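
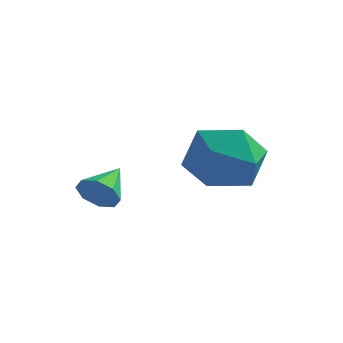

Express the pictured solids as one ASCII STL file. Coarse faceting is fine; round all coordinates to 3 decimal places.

solid 
facet normal 0.004 -0.897 -0.441
outer loop
vertex -2.172 0.913 1.963
vertex -2.698 1.056 1.667
vertex -2.094 1.12 1.543
endloop
endfacet
facet normal 0.887 0.326 0.326
outer loop
vertex -2.172 0.913 1.963
vertex -2.094 1.12 1.543
vertex -2.702 2.124 2.193
endloop
endfacet
facet normal 0.005 -0.898 -0.441
outer loop
vertex -2.094 1.12 1.543
vertex -2.698 1.056 1.667
vertex -2.369 1.289 1.196
endloop
endfacet
facet normal 0.732 0.623 -0.277
outer loop
vertex -2.094 1.12 1.543
vertex -2.369 1.289 1.196
vertex -2.702 2.124 2.193
endloop
endfacet
facet normal 0.004 -0.897 -0.441
outer loop
vertex -2.369 1.289 1.196
vertex -2.698 1.056 1.667
vertex -2.837 1.322 1.125
endloop
endfacet
facet normal 0.147 0.782 -0.606
outer loop
vertex -2.369 1.289 1.196
vertex -2.837 1.322 1.125
vertex -2.702 2.124 2.193
endloop
endfacet
facet normal 0.004 -0.897 -0.441
outer loop
vertex -2.837 1.322 1.125
vertex -2.698 1.056 1.667
vertex -3.224 1.199 1.372
endloop
endfacet
facet normal -0.525 0.711 -0.468
outer loop
vertex -2.837 1.322 1.125
vertex -3.224 1.199 1.372
vertex -2.702 2.124 2.193
endloop
endfacet
facet normal 0.003 -0.898 -0.440
outer loop
vertex -3.224 1.199 1.372
vertex -2.698 1.056 1.667
vertex -3.302 0.993 1.792
endloop
endfacet
facet normal -0.890 0.452 0.056
outer loop
vertex -3.224 1.199 1.372
vertex -3.302 0.993 1.792
vertex -2.702 2.124 2.193
endloop
endfacet
facet normal 0.002 -0.897 -0.441
outer loop
vertex -3.302 0.993 1.792
vertex -2.698 1.056 1.667
vertex -3.026 0.823 2.139
endloop
endfacet
facet normal -0.735 0.156 0.660
outer loop
vertex -3.302 0.993 1.792
vertex -3.026 0.823 2.139
vertex -2.702 2.124 2.193
endloop
endfacet
facet normal 0.004 -0.898 -0.441
outer loop
vertex -3.026 0.823 2.139
vertex -2.698 1.056 1.667
vertex -2.558 0.79 2.21
endloop
endfacet
facet normal -0.150 -0.004 0.989
outer loop
vertex -3.026 0.823 2.139
vertex -2.558 0.79 2.21
vertex -2.702 2.124 2.193
endloop
endfacet
facet normal 0.004 -0.898 -0.441
outer loop
vertex -2.558 0.79 2.21
vertex -2.698 1.056 1.667
vertex -2.172 0.913 1.963
endloop
endfacet
facet normal 0.522 0.067 0.850
outer loop
vertex -2.558 0.79 2.21
vertex -2.172 0.913 1.963
vertex -2.702 2.124 2.193
endloop
endfacet
facet normal 0.501 0.716 -0.486
outer loop
vertex 0.448 3.154 1.831
vertex -0.357 3.936 2.153
vertex 0.575 3.744 2.83
endloop
endfacet
facet normal 0.946 0.212 -0.245
outer loop
vertex 0.448 3.154 1.831
vertex 0.575 3.744 2.83
vertex 0.82 2.604 2.79
endloop
endfacet
facet normal 0.744 -0.412 -0.525
outer loop
vertex 0.448 3.154 1.831
vertex 0.82 2.604 2.79
vertex 0.041 2.091 2.089
endloop
endfacet
facet normal 0.175 -0.295 -0.939
outer loop
vertex 0.448 3.154 1.831
vertex 0.041 2.091 2.089
vertex -0.686 2.915 1.695
endloop
endfacet
facet normal 0.025 0.402 -0.915
outer loop
vertex 0.448 3.154 1.831
vertex -0.686 2.915 1.695
vertex -0.357 3.936 2.153
endloop
endfacet
facet normal 0.870 0.171 0.463
outer loop
vertex 0.82 2.604 2.79
vertex 0.575 3.744 2.83
vertex 0.246 3.045 3.705
endloop
endfacet
facet normal 0.150 0.986 0.073
outer loop
vertex 0.575 3.744 2.83
vertex -0.357 3.936 2.153
vertex -0.481 3.869 3.311
endloop
endfacet
facet normal -0.621 0.479 -0.620
outer loop
vertex -0.357 3.936 2.153
vertex -0.686 2.915 1.695
vertex -1.26 3.356 2.61
endloop
endfacet
facet normal -0.378 -0.649 -0.660
outer loop
vertex -0.686 2.915 1.695
vertex 0.041 2.091 2.089
vertex -1.015 2.216 2.57
endloop
endfacet
facet normal 0.544 -0.839 0.010
outer loop
vertex 0.041 2.091 2.089
vertex 0.82 2.604 2.79
vertex -0.083 2.024 3.247
endloop
endfacet
facet normal -0.175 0.295 0.939
outer loop
vertex -0.888 2.806 3.569
vertex 0.246 3.045 3.705
vertex -0.481 3.869 3.311
endloop
endfacet
facet normal -0.744 0.412 0.525
outer loop
vertex -0.888 2.806 3.569
vertex -0.481 3.869 3.311
vertex -1.26 3.356 2.61
endloop
endfacet
facet normal -0.946 -0.212 0.245
outer loop
vertex -0.888 2.806 3.569
vertex -1.26 3.356 2.61
vertex -1.015 2.216 2.57
endloop
endfacet
facet normal -0.501 -0.716 0.486
outer loop
vertex -0.888 2.806 3.569
vertex -1.015 2.216 2.57
vertex -0.083 2.024 3.247
endloop
endfacet
facet normal -0.025 -0.402 0.915
outer loop
vertex -0.888 2.806 3.569
vertex -0.083 2.024 3.247
vertex 0.246 3.045 3.705
endloop
endfacet
facet normal 0.378 0.649 0.660
outer loop
vertex -0.481 3.869 3.311
vertex 0.246 3.045 3.705
vertex 0.575 3.744 2.83
endloop
endfacet
facet normal -0.544 0.839 -0.010
outer loop
vertex -1.26 3.356 2.61
vertex -0.481 3.869 3.311
vertex -0.357 3.936 2.153
endloop
endfacet
facet normal -0.870 -0.171 -0.463
outer loop
vertex -1.015 2.216 2.57
vertex -1.26 3.356 2.61
vertex -0.686 2.915 1.695
endloop
endfacet
facet normal -0.150 -0.986 -0.073
outer loop
vertex -0.083 2.024 3.247
vertex -1.015 2.216 2.57
vertex 0.041 2.091 2.089
endloop
endfacet
facet normal 0.621 -0.479 0.620
outer loop
vertex 0.246 3.045 3.705
vertex -0.083 2.024 3.247
vertex 0.82 2.604 2.79
endloop
endfacet

endsolid


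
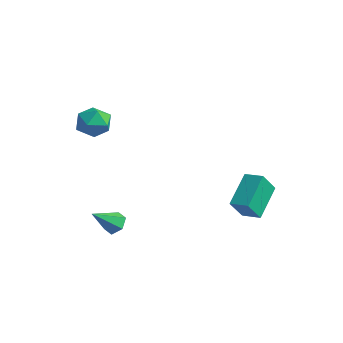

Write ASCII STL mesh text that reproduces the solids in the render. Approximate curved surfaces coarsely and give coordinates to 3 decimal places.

solid 
facet normal 0.102 0.754 -0.649
outer loop
vertex -0.562 -2.739 -3.861
vertex -1.264 -2.633 -3.848
vertex -0.845 -2.293 -3.387
endloop
endfacet
facet normal 0.822 -0.079 0.565
outer loop
vertex -0.562 -2.739 -3.861
vertex -0.845 -2.293 -3.387
vertex -1.436 -3.907 -2.752
endloop
endfacet
facet normal 0.102 0.754 -0.649
outer loop
vertex -0.845 -2.293 -3.387
vertex -1.264 -2.633 -3.848
vertex -1.547 -2.186 -3.373
endloop
endfacet
facet normal 0.071 0.343 0.937
outer loop
vertex -0.845 -2.293 -3.387
vertex -1.547 -2.186 -3.373
vertex -1.436 -3.907 -2.752
endloop
endfacet
facet normal 0.103 0.754 -0.648
outer loop
vertex -1.547 -2.186 -3.373
vertex -1.264 -2.633 -3.848
vertex -1.966 -2.526 -3.835
endloop
endfacet
facet normal -0.788 0.164 0.594
outer loop
vertex -1.547 -2.186 -3.373
vertex -1.966 -2.526 -3.835
vertex -1.436 -3.907 -2.752
endloop
endfacet
facet normal 0.103 0.753 -0.649
outer loop
vertex -1.966 -2.526 -3.835
vertex -1.264 -2.633 -3.848
vertex -1.684 -2.973 -4.309
endloop
endfacet
facet normal -0.892 -0.436 -0.119
outer loop
vertex -1.966 -2.526 -3.835
vertex -1.684 -2.973 -4.309
vertex -1.436 -3.907 -2.752
endloop
endfacet
facet normal 0.101 0.755 -0.648
outer loop
vertex -1.684 -2.973 -4.309
vertex -1.264 -2.633 -3.848
vertex -0.982 -3.079 -4.323
endloop
endfacet
facet normal -0.140 -0.859 -0.493
outer loop
vertex -1.684 -2.973 -4.309
vertex -0.982 -3.079 -4.323
vertex -1.436 -3.907 -2.752
endloop
endfacet
facet normal 0.102 0.755 -0.648
outer loop
vertex -0.982 -3.079 -4.323
vertex -1.264 -2.633 -3.848
vertex -0.562 -2.739 -3.861
endloop
endfacet
facet normal 0.717 -0.680 -0.151
outer loop
vertex -0.982 -3.079 -4.323
vertex -0.562 -2.739 -3.861
vertex -1.436 -3.907 -2.752
endloop
endfacet
facet normal -0.336 0.884 0.326
outer loop
vertex -2.978 -2.132 2.504
vertex -3.041 -2.494 3.421
vertex -2.205 -2.064 3.116
endloop
endfacet
facet normal 0.099 0.968 -0.232
outer loop
vertex -2.978 -2.132 2.504
vertex -2.205 -2.064 3.116
vertex -2.064 -2.306 2.168
endloop
endfacet
facet normal -0.173 0.600 -0.781
outer loop
vertex -2.978 -2.132 2.504
vertex -2.064 -2.306 2.168
vertex -2.813 -2.887 1.887
endloop
endfacet
facet normal -0.775 0.289 -0.562
outer loop
vertex -2.978 -2.132 2.504
vertex -2.813 -2.887 1.887
vertex -3.417 -3.003 2.661
endloop
endfacet
facet normal -0.877 0.464 0.123
outer loop
vertex -2.978 -2.132 2.504
vertex -3.417 -3.003 2.661
vertex -3.041 -2.494 3.421
endloop
endfacet
facet normal 0.731 0.680 -0.065
outer loop
vertex -2.064 -2.306 2.168
vertex -2.205 -2.064 3.116
vertex -1.563 -2.777 2.879
endloop
endfacet
facet normal 0.026 0.544 0.838
outer loop
vertex -2.205 -2.064 3.116
vertex -3.041 -2.494 3.421
vertex -2.167 -2.893 3.653
endloop
endfacet
facet normal -0.850 -0.134 0.510
outer loop
vertex -3.041 -2.494 3.421
vertex -3.417 -3.003 2.661
vertex -2.916 -3.474 3.372
endloop
endfacet
facet normal -0.685 -0.418 -0.597
outer loop
vertex -3.417 -3.003 2.661
vertex -2.813 -2.887 1.887
vertex -2.775 -3.716 2.424
endloop
endfacet
facet normal 0.292 0.085 -0.953
outer loop
vertex -2.813 -2.887 1.887
vertex -2.064 -2.306 2.168
vertex -1.939 -3.286 2.119
endloop
endfacet
facet normal 0.775 -0.289 0.562
outer loop
vertex -2.002 -3.648 3.036
vertex -1.563 -2.777 2.879
vertex -2.167 -2.893 3.653
endloop
endfacet
facet normal 0.173 -0.600 0.781
outer loop
vertex -2.002 -3.648 3.036
vertex -2.167 -2.893 3.653
vertex -2.916 -3.474 3.372
endloop
endfacet
facet normal -0.099 -0.968 0.232
outer loop
vertex -2.002 -3.648 3.036
vertex -2.916 -3.474 3.372
vertex -2.775 -3.716 2.424
endloop
endfacet
facet normal 0.336 -0.884 -0.326
outer loop
vertex -2.002 -3.648 3.036
vertex -2.775 -3.716 2.424
vertex -1.939 -3.286 2.119
endloop
endfacet
facet normal 0.877 -0.464 -0.123
outer loop
vertex -2.002 -3.648 3.036
vertex -1.939 -3.286 2.119
vertex -1.563 -2.777 2.879
endloop
endfacet
facet normal 0.685 0.418 0.597
outer loop
vertex -2.167 -2.893 3.653
vertex -1.563 -2.777 2.879
vertex -2.205 -2.064 3.116
endloop
endfacet
facet normal -0.292 -0.085 0.953
outer loop
vertex -2.916 -3.474 3.372
vertex -2.167 -2.893 3.653
vertex -3.041 -2.494 3.421
endloop
endfacet
facet normal -0.731 -0.680 0.065
outer loop
vertex -2.775 -3.716 2.424
vertex -2.916 -3.474 3.372
vertex -3.417 -3.003 2.661
endloop
endfacet
facet normal -0.026 -0.544 -0.838
outer loop
vertex -1.939 -3.286 2.119
vertex -2.775 -3.716 2.424
vertex -2.813 -2.887 1.887
endloop
endfacet
facet normal 0.850 0.134 -0.510
outer loop
vertex -1.563 -2.777 2.879
vertex -1.939 -3.286 2.119
vertex -2.064 -2.306 2.168
endloop
endfacet
facet normal -0.944 -0.283 -0.171
outer loop
vertex 1.784 3.025 -1.125
vertex 1.738 3.895 -2.309
vertex 2.471 1.448 -2.311
endloop
endfacet
facet normal 0.031 -0.592 0.805
outer loop
vertex 3.462 1.745 -2.131
vertex 1.784 3.025 -1.125
vertex 2.471 1.448 -2.311
endloop
endfacet
facet normal -0.944 -0.283 -0.171
outer loop
vertex 2.471 1.448 -2.311
vertex 1.738 3.895 -2.309
vertex 2.425 2.318 -3.495
endloop
endfacet
facet normal 0.329 -0.755 -0.567
outer loop
vertex 2.425 2.318 -3.495
vertex 3.462 1.745 -2.131
vertex 2.471 1.448 -2.311
endloop
endfacet
facet normal -0.329 0.755 0.567
outer loop
vertex 1.784 3.025 -1.125
vertex 2.729 4.192 -2.129
vertex 1.738 3.895 -2.309
endloop
endfacet
facet normal 0.031 -0.592 0.805
outer loop
vertex 2.775 3.322 -0.945
vertex 1.784 3.025 -1.125
vertex 3.462 1.745 -2.131
endloop
endfacet
facet normal -0.329 0.755 0.567
outer loop
vertex 2.775 3.322 -0.945
vertex 2.729 4.192 -2.129
vertex 1.784 3.025 -1.125
endloop
endfacet
facet normal -0.031 0.592 -0.805
outer loop
vertex 1.738 3.895 -2.309
vertex 2.729 4.192 -2.129
vertex 2.425 2.318 -3.495
endloop
endfacet
facet normal 0.329 -0.755 -0.567
outer loop
vertex 3.416 2.615 -3.315
vertex 3.462 1.745 -2.131
vertex 2.425 2.318 -3.495
endloop
endfacet
facet normal -0.031 0.592 -0.805
outer loop
vertex 2.425 2.318 -3.495
vertex 2.729 4.192 -2.129
vertex 3.416 2.615 -3.315
endloop
endfacet
facet normal 0.944 0.283 0.171
outer loop
vertex 3.416 2.615 -3.315
vertex 2.775 3.322 -0.945
vertex 3.462 1.745 -2.131
endloop
endfacet
facet normal 0.944 0.283 0.171
outer loop
vertex 2.729 4.192 -2.129
vertex 2.775 3.322 -0.945
vertex 3.416 2.615 -3.315
endloop
endfacet

endsolid


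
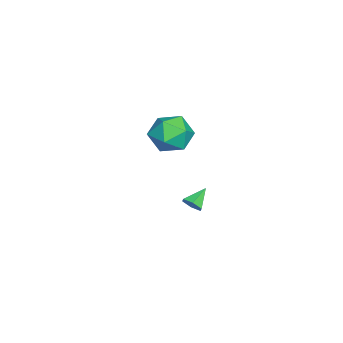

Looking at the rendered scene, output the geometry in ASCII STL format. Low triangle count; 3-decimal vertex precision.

solid 
facet normal 0.139 0.333 0.933
outer loop
vertex -0.501 0.857 2.632
vertex -1.454 0.554 2.882
vertex -0.662 -0.094 2.995
endloop
endfacet
facet normal 0.755 0.119 0.645
outer loop
vertex -0.501 0.857 2.632
vertex -0.662 -0.094 2.995
vertex -0.013 0.055 2.209
endloop
endfacet
facet normal 0.865 0.499 0.051
outer loop
vertex -0.501 0.857 2.632
vertex -0.013 0.055 2.209
vertex -0.405 0.795 1.608
endloop
endfacet
facet normal 0.316 0.948 -0.028
outer loop
vertex -0.501 0.857 2.632
vertex -0.405 0.795 1.608
vertex -1.296 1.104 2.024
endloop
endfacet
facet normal -0.133 0.845 0.517
outer loop
vertex -0.501 0.857 2.632
vertex -1.296 1.104 2.024
vertex -1.454 0.554 2.882
endloop
endfacet
facet normal 0.685 -0.566 0.459
outer loop
vertex -0.013 0.055 2.209
vertex -0.662 -0.094 2.995
vertex -0.664 -0.744 2.196
endloop
endfacet
facet normal -0.312 -0.220 0.924
outer loop
vertex -0.662 -0.094 2.995
vertex -1.454 0.554 2.882
vertex -1.555 -0.435 2.612
endloop
endfacet
facet normal -0.752 0.609 0.252
outer loop
vertex -1.454 0.554 2.882
vertex -1.296 1.104 2.024
vertex -1.947 0.305 2.011
endloop
endfacet
facet normal -0.026 0.776 -0.631
outer loop
vertex -1.296 1.104 2.024
vertex -0.405 0.795 1.608
vertex -1.298 0.454 1.225
endloop
endfacet
facet normal 0.863 0.049 -0.503
outer loop
vertex -0.405 0.795 1.608
vertex -0.013 0.055 2.209
vertex -0.506 -0.194 1.338
endloop
endfacet
facet normal -0.316 -0.948 0.028
outer loop
vertex -1.459 -0.497 1.588
vertex -0.664 -0.744 2.196
vertex -1.555 -0.435 2.612
endloop
endfacet
facet normal -0.865 -0.499 -0.051
outer loop
vertex -1.459 -0.497 1.588
vertex -1.555 -0.435 2.612
vertex -1.947 0.305 2.011
endloop
endfacet
facet normal -0.755 -0.119 -0.645
outer loop
vertex -1.459 -0.497 1.588
vertex -1.947 0.305 2.011
vertex -1.298 0.454 1.225
endloop
endfacet
facet normal -0.139 -0.333 -0.933
outer loop
vertex -1.459 -0.497 1.588
vertex -1.298 0.454 1.225
vertex -0.506 -0.194 1.338
endloop
endfacet
facet normal 0.133 -0.845 -0.517
outer loop
vertex -1.459 -0.497 1.588
vertex -0.506 -0.194 1.338
vertex -0.664 -0.744 2.196
endloop
endfacet
facet normal 0.026 -0.776 0.631
outer loop
vertex -1.555 -0.435 2.612
vertex -0.664 -0.744 2.196
vertex -0.662 -0.094 2.995
endloop
endfacet
facet normal -0.863 -0.049 0.503
outer loop
vertex -1.947 0.305 2.011
vertex -1.555 -0.435 2.612
vertex -1.454 0.554 2.882
endloop
endfacet
facet normal -0.685 0.566 -0.459
outer loop
vertex -1.298 0.454 1.225
vertex -1.947 0.305 2.011
vertex -1.296 1.104 2.024
endloop
endfacet
facet normal 0.312 0.220 -0.924
outer loop
vertex -0.506 -0.194 1.338
vertex -1.298 0.454 1.225
vertex -0.405 0.795 1.608
endloop
endfacet
facet normal 0.752 -0.609 -0.252
outer loop
vertex -0.664 -0.744 2.196
vertex -0.506 -0.194 1.338
vertex -0.013 0.055 2.209
endloop
endfacet
facet normal 0.710 -0.452 -0.540
outer loop
vertex -2.508 0.877 -3.092
vertex -2.857 0.795 -3.482
vertex -2.568 1.239 -3.474
endloop
endfacet
facet normal 0.364 0.704 0.610
outer loop
vertex -2.508 0.877 -3.092
vertex -2.568 1.239 -3.474
vertex -3.623 1.285 -2.898
endloop
endfacet
facet normal 0.709 -0.452 -0.541
outer loop
vertex -2.568 1.239 -3.474
vertex -2.857 0.795 -3.482
vertex -2.917 1.158 -3.864
endloop
endfacet
facet normal -0.046 0.985 -0.163
outer loop
vertex -2.568 1.239 -3.474
vertex -2.917 1.158 -3.864
vertex -3.623 1.285 -2.898
endloop
endfacet
facet normal 0.708 -0.453 -0.542
outer loop
vertex -2.917 1.158 -3.864
vertex -2.857 0.795 -3.482
vertex -3.207 0.714 -3.872
endloop
endfacet
facet normal -0.687 0.459 -0.563
outer loop
vertex -2.917 1.158 -3.864
vertex -3.207 0.714 -3.872
vertex -3.623 1.285 -2.898
endloop
endfacet
facet normal 0.708 -0.454 -0.541
outer loop
vertex -3.207 0.714 -3.872
vertex -2.857 0.795 -3.482
vertex -3.147 0.352 -3.49
endloop
endfacet
facet normal -0.918 -0.350 -0.187
outer loop
vertex -3.207 0.714 -3.872
vertex -3.147 0.352 -3.49
vertex -3.623 1.285 -2.898
endloop
endfacet
facet normal 0.708 -0.454 -0.541
outer loop
vertex -3.147 0.352 -3.49
vertex -2.857 0.795 -3.482
vertex -2.797 0.433 -3.1
endloop
endfacet
facet normal -0.508 -0.631 0.587
outer loop
vertex -3.147 0.352 -3.49
vertex -2.797 0.433 -3.1
vertex -3.623 1.285 -2.898
endloop
endfacet
facet normal 0.710 -0.452 -0.540
outer loop
vertex -2.797 0.433 -3.1
vertex -2.857 0.795 -3.482
vertex -2.508 0.877 -3.092
endloop
endfacet
facet normal 0.133 -0.104 0.986
outer loop
vertex -2.797 0.433 -3.1
vertex -2.508 0.877 -3.092
vertex -3.623 1.285 -2.898
endloop
endfacet

endsolid


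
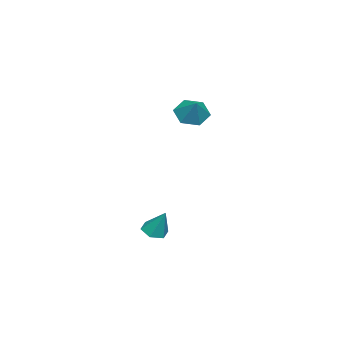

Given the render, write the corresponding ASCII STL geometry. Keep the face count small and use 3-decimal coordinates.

solid 
facet normal -0.211 -0.453 -0.866
outer loop
vertex 1.083 -1.458 -2.763
vertex 0.496 -1.498 -2.599
vertex 0.695 -1.008 -2.904
endloop
endfacet
facet normal 0.769 0.632 -0.100
outer loop
vertex 1.083 -1.458 -2.763
vertex 0.695 -1.008 -2.904
vertex 0.784 -0.882 -1.421
endloop
endfacet
facet normal -0.211 -0.453 -0.866
outer loop
vertex 0.695 -1.008 -2.904
vertex 0.496 -1.498 -2.599
vertex 0.109 -1.048 -2.74
endloop
endfacet
facet normal -0.090 0.993 -0.079
outer loop
vertex 0.695 -1.008 -2.904
vertex 0.109 -1.048 -2.74
vertex 0.784 -0.882 -1.421
endloop
endfacet
facet normal -0.211 -0.453 -0.866
outer loop
vertex 0.109 -1.048 -2.74
vertex 0.496 -1.498 -2.599
vertex -0.09 -1.538 -2.435
endloop
endfacet
facet normal -0.782 0.526 0.334
outer loop
vertex 0.109 -1.048 -2.74
vertex -0.09 -1.538 -2.435
vertex 0.784 -0.882 -1.421
endloop
endfacet
facet normal -0.211 -0.453 -0.866
outer loop
vertex -0.09 -1.538 -2.435
vertex 0.496 -1.498 -2.599
vertex 0.297 -1.988 -2.294
endloop
endfacet
facet normal -0.616 -0.302 0.727
outer loop
vertex -0.09 -1.538 -2.435
vertex 0.297 -1.988 -2.294
vertex 0.784 -0.882 -1.421
endloop
endfacet
facet normal -0.211 -0.453 -0.866
outer loop
vertex 0.297 -1.988 -2.294
vertex 0.496 -1.498 -2.599
vertex 0.884 -1.948 -2.458
endloop
endfacet
facet normal 0.243 -0.665 0.707
outer loop
vertex 0.297 -1.988 -2.294
vertex 0.884 -1.948 -2.458
vertex 0.784 -0.882 -1.421
endloop
endfacet
facet normal -0.211 -0.453 -0.866
outer loop
vertex 0.884 -1.948 -2.458
vertex 0.496 -1.498 -2.599
vertex 1.083 -1.458 -2.763
endloop
endfacet
facet normal 0.935 -0.197 0.293
outer loop
vertex 0.884 -1.948 -2.458
vertex 1.083 -1.458 -2.763
vertex 0.784 -0.882 -1.421
endloop
endfacet
facet normal -0.628 -0.407 -0.664
outer loop
vertex -1.674 -1.214 2.81
vertex -2.297 -0.958 3.242
vertex -1.99 -0.493 2.667
endloop
endfacet
facet normal 0.897 0.336 -0.286
outer loop
vertex -1.674 -1.214 2.81
vertex -1.99 -0.493 2.667
vertex -1.563 -0.482 4.018
endloop
endfacet
facet normal -0.628 -0.407 -0.664
outer loop
vertex -1.99 -0.493 2.667
vertex -2.297 -0.958 3.242
vertex -2.613 -0.237 3.099
endloop
endfacet
facet normal 0.314 0.944 -0.107
outer loop
vertex -1.99 -0.493 2.667
vertex -2.613 -0.237 3.099
vertex -1.563 -0.482 4.018
endloop
endfacet
facet normal -0.627 -0.407 -0.665
outer loop
vertex -2.613 -0.237 3.099
vertex -2.297 -0.958 3.242
vertex -2.92 -0.702 3.673
endloop
endfacet
facet normal -0.264 0.814 0.518
outer loop
vertex -2.613 -0.237 3.099
vertex -2.92 -0.702 3.673
vertex -1.563 -0.482 4.018
endloop
endfacet
facet normal -0.627 -0.407 -0.665
outer loop
vertex -2.92 -0.702 3.673
vertex -2.297 -0.958 3.242
vertex -2.604 -1.423 3.816
endloop
endfacet
facet normal -0.258 0.078 0.963
outer loop
vertex -2.92 -0.702 3.673
vertex -2.604 -1.423 3.816
vertex -1.563 -0.482 4.018
endloop
endfacet
facet normal -0.628 -0.406 -0.664
outer loop
vertex -2.604 -1.423 3.816
vertex -2.297 -0.958 3.242
vertex -1.981 -1.679 3.384
endloop
endfacet
facet normal 0.326 -0.529 0.784
outer loop
vertex -2.604 -1.423 3.816
vertex -1.981 -1.679 3.384
vertex -1.563 -0.482 4.018
endloop
endfacet
facet normal -0.628 -0.406 -0.664
outer loop
vertex -1.981 -1.679 3.384
vertex -2.297 -0.958 3.242
vertex -1.674 -1.214 2.81
endloop
endfacet
facet normal 0.903 -0.400 0.159
outer loop
vertex -1.981 -1.679 3.384
vertex -1.674 -1.214 2.81
vertex -1.563 -0.482 4.018
endloop
endfacet

endsolid


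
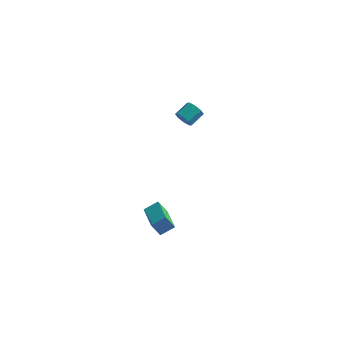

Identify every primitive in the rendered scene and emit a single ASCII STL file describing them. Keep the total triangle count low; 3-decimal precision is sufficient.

solid 
facet normal -0.494 -0.122 0.861
outer loop
vertex 1.328 -4.542 -0.123
vertex 0.403 -2.958 -0.43
vertex 0.658 -5.021 -0.575
endloop
endfacet
facet normal 0.498 -0.852 0.164
outer loop
vertex 1.137 -4.902 -1.41
vertex 1.328 -4.542 -0.123
vertex 0.658 -5.021 -0.575
endloop
endfacet
facet normal -0.494 -0.122 0.861
outer loop
vertex 0.658 -5.021 -0.575
vertex 0.403 -2.958 -0.43
vertex -0.267 -3.437 -0.882
endloop
endfacet
facet normal -0.713 -0.510 -0.482
outer loop
vertex -0.267 -3.437 -0.882
vertex 1.137 -4.902 -1.41
vertex 0.658 -5.021 -0.575
endloop
endfacet
facet normal 0.713 0.510 0.482
outer loop
vertex 1.328 -4.542 -0.123
vertex 0.882 -2.839 -1.265
vertex 0.403 -2.958 -0.43
endloop
endfacet
facet normal 0.498 -0.852 0.164
outer loop
vertex 1.807 -4.423 -0.958
vertex 1.328 -4.542 -0.123
vertex 1.137 -4.902 -1.41
endloop
endfacet
facet normal 0.713 0.510 0.482
outer loop
vertex 1.807 -4.423 -0.958
vertex 0.882 -2.839 -1.265
vertex 1.328 -4.542 -0.123
endloop
endfacet
facet normal -0.498 0.852 -0.164
outer loop
vertex 0.403 -2.958 -0.43
vertex 0.882 -2.839 -1.265
vertex -0.267 -3.437 -0.882
endloop
endfacet
facet normal -0.713 -0.510 -0.482
outer loop
vertex 0.212 -3.318 -1.717
vertex 1.137 -4.902 -1.41
vertex -0.267 -3.437 -0.882
endloop
endfacet
facet normal -0.498 0.852 -0.164
outer loop
vertex -0.267 -3.437 -0.882
vertex 0.882 -2.839 -1.265
vertex 0.212 -3.318 -1.717
endloop
endfacet
facet normal 0.494 0.122 -0.861
outer loop
vertex 0.212 -3.318 -1.717
vertex 1.807 -4.423 -0.958
vertex 1.137 -4.902 -1.41
endloop
endfacet
facet normal 0.494 0.122 -0.861
outer loop
vertex 0.882 -2.839 -1.265
vertex 1.807 -4.423 -0.958
vertex 0.212 -3.318 -1.717
endloop
endfacet
facet normal -0.442 -0.788 -0.428
outer loop
vertex 0.363 3.158 1.137
vertex 0.018 3.075 1.646
vertex -0.047 3.397 1.12
endloop
endfacet
facet normal 0.243 0.353 -0.904
outer loop
vertex 0.363 3.158 1.137
vertex -0.047 3.397 1.12
vertex 0.826 3.987 1.585
endloop
endfacet
facet normal 0.243 0.353 -0.904
outer loop
vertex 0.826 3.987 1.585
vertex -0.047 3.397 1.12
vertex 0.416 4.226 1.568
endloop
endfacet
facet normal 0.442 0.789 0.426
outer loop
vertex 0.826 3.987 1.585
vertex 0.416 4.226 1.568
vertex 0.482 3.905 2.094
endloop
endfacet
facet normal -0.441 -0.789 -0.428
outer loop
vertex -0.047 3.397 1.12
vertex 0.018 3.075 1.646
vertex -0.419 3.447 1.411
endloop
endfacet
facet normal -0.439 0.604 -0.665
outer loop
vertex -0.047 3.397 1.12
vertex -0.419 3.447 1.411
vertex 0.416 4.226 1.568
endloop
endfacet
facet normal -0.439 0.604 -0.665
outer loop
vertex 0.416 4.226 1.568
vertex -0.419 3.447 1.411
vertex 0.044 4.276 1.859
endloop
endfacet
facet normal 0.440 0.790 0.427
outer loop
vertex 0.416 4.226 1.568
vertex 0.044 4.276 1.859
vertex 0.482 3.905 2.094
endloop
endfacet
facet normal -0.441 -0.789 -0.428
outer loop
vertex -0.419 3.447 1.411
vertex 0.018 3.075 1.646
vertex -0.534 3.279 1.839
endloop
endfacet
facet normal -0.864 0.502 -0.035
outer loop
vertex -0.419 3.447 1.411
vertex -0.534 3.279 1.839
vertex 0.044 4.276 1.859
endloop
endfacet
facet normal -0.864 0.502 -0.036
outer loop
vertex 0.044 4.276 1.859
vertex -0.534 3.279 1.839
vertex -0.071 4.109 2.288
endloop
endfacet
facet normal 0.441 0.790 0.426
outer loop
vertex 0.044 4.276 1.859
vertex -0.071 4.109 2.288
vertex 0.482 3.905 2.094
endloop
endfacet
facet normal -0.441 -0.790 -0.425
outer loop
vertex -0.534 3.279 1.839
vertex 0.018 3.075 1.646
vertex -0.326 2.993 2.155
endloop
endfacet
facet normal -0.784 0.106 0.612
outer loop
vertex -0.534 3.279 1.839
vertex -0.326 2.993 2.155
vertex -0.071 4.109 2.288
endloop
endfacet
facet normal -0.783 0.106 0.613
outer loop
vertex -0.071 4.109 2.288
vertex -0.326 2.993 2.155
vertex 0.137 3.822 2.603
endloop
endfacet
facet normal 0.441 0.789 0.428
outer loop
vertex -0.071 4.109 2.288
vertex 0.137 3.822 2.603
vertex 0.482 3.905 2.094
endloop
endfacet
facet normal -0.442 -0.789 -0.426
outer loop
vertex -0.326 2.993 2.155
vertex 0.018 3.075 1.646
vertex 0.084 2.754 2.172
endloop
endfacet
facet normal -0.243 -0.353 0.904
outer loop
vertex -0.326 2.993 2.155
vertex 0.084 2.754 2.172
vertex 0.137 3.822 2.603
endloop
endfacet
facet normal -0.243 -0.353 0.904
outer loop
vertex 0.137 3.822 2.603
vertex 0.084 2.754 2.172
vertex 0.547 3.583 2.62
endloop
endfacet
facet normal 0.442 0.788 0.428
outer loop
vertex 0.137 3.822 2.603
vertex 0.547 3.583 2.62
vertex 0.482 3.905 2.094
endloop
endfacet
facet normal -0.440 -0.790 -0.427
outer loop
vertex 0.084 2.754 2.172
vertex 0.018 3.075 1.646
vertex 0.456 2.704 1.881
endloop
endfacet
facet normal 0.439 -0.604 0.665
outer loop
vertex 0.084 2.754 2.172
vertex 0.456 2.704 1.881
vertex 0.547 3.583 2.62
endloop
endfacet
facet normal 0.439 -0.604 0.665
outer loop
vertex 0.547 3.583 2.62
vertex 0.456 2.704 1.881
vertex 0.919 3.533 2.329
endloop
endfacet
facet normal 0.441 0.789 0.428
outer loop
vertex 0.547 3.583 2.62
vertex 0.919 3.533 2.329
vertex 0.482 3.905 2.094
endloop
endfacet
facet normal -0.441 -0.790 -0.426
outer loop
vertex 0.456 2.704 1.881
vertex 0.018 3.075 1.646
vertex 0.571 2.871 1.452
endloop
endfacet
facet normal 0.864 -0.502 0.036
outer loop
vertex 0.456 2.704 1.881
vertex 0.571 2.871 1.452
vertex 0.919 3.533 2.329
endloop
endfacet
facet normal 0.864 -0.501 0.035
outer loop
vertex 0.919 3.533 2.329
vertex 0.571 2.871 1.452
vertex 1.034 3.701 1.901
endloop
endfacet
facet normal 0.441 0.789 0.428
outer loop
vertex 0.919 3.533 2.329
vertex 1.034 3.701 1.901
vertex 0.482 3.905 2.094
endloop
endfacet
facet normal -0.441 -0.789 -0.428
outer loop
vertex 0.571 2.871 1.452
vertex 0.018 3.075 1.646
vertex 0.363 3.158 1.137
endloop
endfacet
facet normal 0.783 -0.105 -0.613
outer loop
vertex 0.571 2.871 1.452
vertex 0.363 3.158 1.137
vertex 1.034 3.701 1.901
endloop
endfacet
facet normal 0.783 -0.107 -0.612
outer loop
vertex 1.034 3.701 1.901
vertex 0.363 3.158 1.137
vertex 0.826 3.987 1.585
endloop
endfacet
facet normal 0.441 0.790 0.425
outer loop
vertex 1.034 3.701 1.901
vertex 0.826 3.987 1.585
vertex 0.482 3.905 2.094
endloop
endfacet

endsolid


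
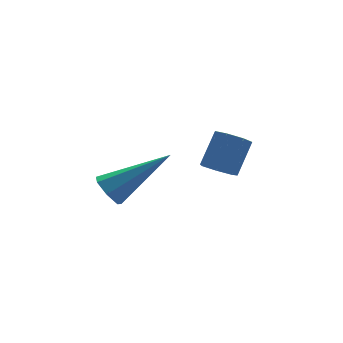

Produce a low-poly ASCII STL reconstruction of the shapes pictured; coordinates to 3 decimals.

solid 
facet normal -0.562 -0.312 -0.766
outer loop
vertex 0.436 -2.846 -2.375
vertex -0.027 -2.868 -2.026
vertex 0.164 -2.424 -2.347
endloop
endfacet
facet normal 0.626 0.446 -0.640
outer loop
vertex 0.436 -2.846 -2.375
vertex 0.164 -2.424 -2.347
vertex 1.15 -2.451 -1.402
endloop
endfacet
facet normal 0.626 0.445 -0.640
outer loop
vertex 1.15 -2.451 -1.402
vertex 0.164 -2.424 -2.347
vertex 0.878 -2.028 -1.374
endloop
endfacet
facet normal 0.562 0.311 0.767
outer loop
vertex 1.15 -2.451 -1.402
vertex 0.878 -2.028 -1.374
vertex 0.687 -2.472 -1.054
endloop
endfacet
facet normal -0.562 -0.312 -0.766
outer loop
vertex 0.164 -2.424 -2.347
vertex -0.027 -2.868 -2.026
vertex -0.252 -2.335 -2.078
endloop
endfacet
facet normal -0.031 0.934 -0.357
outer loop
vertex 0.164 -2.424 -2.347
vertex -0.252 -2.335 -2.078
vertex 0.878 -2.028 -1.374
endloop
endfacet
facet normal -0.032 0.934 -0.356
outer loop
vertex 0.878 -2.028 -1.374
vertex -0.252 -2.335 -2.078
vertex 0.462 -1.94 -1.105
endloop
endfacet
facet normal 0.562 0.311 0.767
outer loop
vertex 0.878 -2.028 -1.374
vertex 0.462 -1.94 -1.105
vertex 0.687 -2.472 -1.054
endloop
endfacet
facet normal -0.561 -0.312 -0.767
outer loop
vertex -0.252 -2.335 -2.078
vertex -0.027 -2.868 -2.026
vertex -0.499 -2.648 -1.77
endloop
endfacet
facet normal -0.666 0.719 0.197
outer loop
vertex -0.252 -2.335 -2.078
vertex -0.499 -2.648 -1.77
vertex 0.462 -1.94 -1.105
endloop
endfacet
facet normal -0.667 0.719 0.198
outer loop
vertex 0.462 -1.94 -1.105
vertex -0.499 -2.648 -1.77
vertex 0.216 -2.253 -0.797
endloop
endfacet
facet normal 0.563 0.311 0.766
outer loop
vertex 0.462 -1.94 -1.105
vertex 0.216 -2.253 -0.797
vertex 0.687 -2.472 -1.054
endloop
endfacet
facet normal -0.561 -0.312 -0.766
outer loop
vertex -0.499 -2.648 -1.77
vertex -0.027 -2.868 -2.026
vertex -0.39 -3.126 -1.655
endloop
endfacet
facet normal -0.798 -0.037 0.602
outer loop
vertex -0.499 -2.648 -1.77
vertex -0.39 -3.126 -1.655
vertex 0.216 -2.253 -0.797
endloop
endfacet
facet normal -0.799 -0.036 0.601
outer loop
vertex 0.216 -2.253 -0.797
vertex -0.39 -3.126 -1.655
vertex 0.324 -2.731 -0.682
endloop
endfacet
facet normal 0.563 0.311 0.766
outer loop
vertex 0.216 -2.253 -0.797
vertex 0.324 -2.731 -0.682
vertex 0.687 -2.472 -1.054
endloop
endfacet
facet normal -0.562 -0.310 -0.766
outer loop
vertex -0.39 -3.126 -1.655
vertex -0.027 -2.868 -2.026
vertex -0.009 -3.409 -1.82
endloop
endfacet
facet normal -0.329 -0.766 0.553
outer loop
vertex -0.39 -3.126 -1.655
vertex -0.009 -3.409 -1.82
vertex 0.324 -2.731 -0.682
endloop
endfacet
facet normal -0.329 -0.766 0.553
outer loop
vertex 0.324 -2.731 -0.682
vertex -0.009 -3.409 -1.82
vertex 0.706 -3.014 -0.847
endloop
endfacet
facet normal 0.562 0.312 0.766
outer loop
vertex 0.324 -2.731 -0.682
vertex 0.706 -3.014 -0.847
vertex 0.687 -2.472 -1.054
endloop
endfacet
facet normal -0.563 -0.310 -0.766
outer loop
vertex -0.009 -3.409 -1.82
vertex -0.027 -2.868 -2.026
vertex 0.359 -3.285 -2.141
endloop
endfacet
facet normal 0.387 -0.918 0.089
outer loop
vertex -0.009 -3.409 -1.82
vertex 0.359 -3.285 -2.141
vertex 0.706 -3.014 -0.847
endloop
endfacet
facet normal 0.387 -0.918 0.088
outer loop
vertex 0.706 -3.014 -0.847
vertex 0.359 -3.285 -2.141
vertex 1.073 -2.89 -1.168
endloop
endfacet
facet normal 0.564 0.312 0.765
outer loop
vertex 0.706 -3.014 -0.847
vertex 1.073 -2.89 -1.168
vertex 0.687 -2.472 -1.054
endloop
endfacet
facet normal -0.563 -0.310 -0.766
outer loop
vertex 0.359 -3.285 -2.141
vertex -0.027 -2.868 -2.026
vertex 0.436 -2.846 -2.375
endloop
endfacet
facet normal 0.813 -0.379 -0.443
outer loop
vertex 0.359 -3.285 -2.141
vertex 0.436 -2.846 -2.375
vertex 1.073 -2.89 -1.168
endloop
endfacet
facet normal 0.813 -0.379 -0.443
outer loop
vertex 1.073 -2.89 -1.168
vertex 0.436 -2.846 -2.375
vertex 1.15 -2.451 -1.402
endloop
endfacet
facet normal 0.562 0.310 0.767
outer loop
vertex 1.073 -2.89 -1.168
vertex 1.15 -2.451 -1.402
vertex 0.687 -2.472 -1.054
endloop
endfacet
facet normal -0.794 0.218 -0.567
outer loop
vertex -2.869 -1.977 -2.653
vertex -3.232 -2.262 -2.254
vertex -3.064 -1.676 -2.264
endloop
endfacet
facet normal 0.663 0.715 -0.221
outer loop
vertex -2.869 -1.977 -2.653
vertex -3.064 -1.676 -2.264
vertex -1.508 -2.738 -1.026
endloop
endfacet
facet normal -0.795 0.218 -0.566
outer loop
vertex -3.064 -1.676 -2.264
vertex -3.232 -2.262 -2.254
vertex -3.385 -1.817 -1.867
endloop
endfacet
facet normal 0.208 0.856 0.473
outer loop
vertex -3.064 -1.676 -2.264
vertex -3.385 -1.817 -1.867
vertex -1.508 -2.738 -1.026
endloop
endfacet
facet normal -0.795 0.219 -0.566
outer loop
vertex -3.385 -1.817 -1.867
vertex -3.232 -2.262 -2.254
vertex -3.591 -2.293 -1.762
endloop
endfacet
facet normal -0.256 0.313 0.915
outer loop
vertex -3.385 -1.817 -1.867
vertex -3.591 -2.293 -1.762
vertex -1.508 -2.738 -1.026
endloop
endfacet
facet normal -0.795 0.220 -0.566
outer loop
vertex -3.591 -2.293 -1.762
vertex -3.232 -2.262 -2.254
vertex -3.527 -2.746 -2.028
endloop
endfacet
facet normal -0.381 -0.508 0.773
outer loop
vertex -3.591 -2.293 -1.762
vertex -3.527 -2.746 -2.028
vertex -1.508 -2.738 -1.026
endloop
endfacet
facet normal -0.794 0.220 -0.566
outer loop
vertex -3.527 -2.746 -2.028
vertex -3.232 -2.262 -2.254
vertex -3.241 -2.835 -2.464
endloop
endfacet
facet normal -0.072 -0.985 0.154
outer loop
vertex -3.527 -2.746 -2.028
vertex -3.241 -2.835 -2.464
vertex -1.508 -2.738 -1.026
endloop
endfacet
facet normal -0.794 0.220 -0.566
outer loop
vertex -3.241 -2.835 -2.464
vertex -3.232 -2.262 -2.254
vertex -2.948 -2.493 -2.742
endloop
endfacet
facet normal 0.438 -0.762 -0.476
outer loop
vertex -3.241 -2.835 -2.464
vertex -2.948 -2.493 -2.742
vertex -1.508 -2.738 -1.026
endloop
endfacet
facet normal -0.795 0.219 -0.566
outer loop
vertex -2.948 -2.493 -2.742
vertex -3.232 -2.262 -2.254
vertex -2.869 -1.977 -2.653
endloop
endfacet
facet normal 0.766 -0.006 -0.643
outer loop
vertex -2.948 -2.493 -2.742
vertex -2.869 -1.977 -2.653
vertex -1.508 -2.738 -1.026
endloop
endfacet

endsolid


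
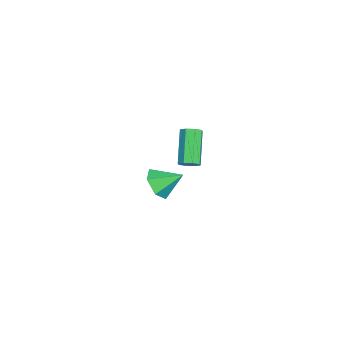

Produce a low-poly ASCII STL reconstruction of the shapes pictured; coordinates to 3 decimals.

solid 
facet normal -0.023 -0.845 -0.534
outer loop
vertex 4.27 -3.861 0.945
vertex 3.854 -4.279 1.624
vertex 3.372 -3.864 0.988
endloop
endfacet
facet normal -0.025 0.882 -0.470
outer loop
vertex 4.27 -3.861 0.945
vertex 3.372 -3.864 0.988
vertex 3.886 -3.121 2.356
endloop
endfacet
facet normal -0.023 -0.845 -0.534
outer loop
vertex 3.372 -3.864 0.988
vertex 3.854 -4.279 1.624
vertex 2.955 -4.282 1.668
endloop
endfacet
facet normal -0.759 0.648 -0.067
outer loop
vertex 3.372 -3.864 0.988
vertex 2.955 -4.282 1.668
vertex 3.886 -3.121 2.356
endloop
endfacet
facet normal -0.023 -0.845 -0.534
outer loop
vertex 2.955 -4.282 1.668
vertex 3.854 -4.279 1.624
vertex 3.438 -4.697 2.304
endloop
endfacet
facet normal -0.722 0.183 0.668
outer loop
vertex 2.955 -4.282 1.668
vertex 3.438 -4.697 2.304
vertex 3.886 -3.121 2.356
endloop
endfacet
facet normal -0.023 -0.845 -0.534
outer loop
vertex 3.438 -4.697 2.304
vertex 3.854 -4.279 1.624
vertex 4.337 -4.694 2.261
endloop
endfacet
facet normal 0.048 -0.047 0.998
outer loop
vertex 3.438 -4.697 2.304
vertex 4.337 -4.694 2.261
vertex 3.886 -3.121 2.356
endloop
endfacet
facet normal -0.023 -0.845 -0.534
outer loop
vertex 4.337 -4.694 2.261
vertex 3.854 -4.279 1.624
vertex 4.753 -4.276 1.581
endloop
endfacet
facet normal 0.782 0.188 0.594
outer loop
vertex 4.337 -4.694 2.261
vertex 4.753 -4.276 1.581
vertex 3.886 -3.121 2.356
endloop
endfacet
facet normal -0.023 -0.845 -0.534
outer loop
vertex 4.753 -4.276 1.581
vertex 3.854 -4.279 1.624
vertex 4.27 -3.861 0.945
endloop
endfacet
facet normal 0.745 0.653 -0.140
outer loop
vertex 4.753 -4.276 1.581
vertex 4.27 -3.861 0.945
vertex 3.886 -3.121 2.356
endloop
endfacet
facet normal 0.691 0.021 -0.723
outer loop
vertex -0.871 -3.142 -0.201
vertex -1.252 -3.349 -0.571
vertex -1.094 -2.827 -0.405
endloop
endfacet
facet normal 0.512 0.692 0.509
outer loop
vertex -0.871 -3.142 -0.201
vertex -1.094 -2.827 -0.405
vertex -2.287 -3.184 1.281
endloop
endfacet
facet normal 0.512 0.692 0.509
outer loop
vertex -2.287 -3.184 1.281
vertex -1.094 -2.827 -0.405
vertex -2.51 -2.869 1.077
endloop
endfacet
facet normal -0.691 -0.021 0.723
outer loop
vertex -2.287 -3.184 1.281
vertex -2.51 -2.869 1.077
vertex -2.668 -3.391 0.911
endloop
endfacet
facet normal 0.690 0.021 -0.724
outer loop
vertex -1.094 -2.827 -0.405
vertex -1.252 -3.349 -0.571
vertex -1.41 -2.818 -0.706
endloop
endfacet
facet normal 0.001 1.000 0.029
outer loop
vertex -1.094 -2.827 -0.405
vertex -1.41 -2.818 -0.706
vertex -2.51 -2.869 1.077
endloop
endfacet
facet normal 0.001 1.000 0.029
outer loop
vertex -2.51 -2.869 1.077
vertex -1.41 -2.818 -0.706
vertex -2.825 -2.86 0.776
endloop
endfacet
facet normal -0.691 -0.021 0.723
outer loop
vertex -2.51 -2.869 1.077
vertex -2.825 -2.86 0.776
vertex -2.668 -3.391 0.911
endloop
endfacet
facet normal 0.690 0.022 -0.723
outer loop
vertex -1.41 -2.818 -0.706
vertex -1.252 -3.349 -0.571
vertex -1.633 -3.12 -0.928
endloop
endfacet
facet normal -0.511 0.721 -0.468
outer loop
vertex -1.41 -2.818 -0.706
vertex -1.633 -3.12 -0.928
vertex -2.825 -2.86 0.776
endloop
endfacet
facet normal -0.510 0.722 -0.467
outer loop
vertex -2.825 -2.86 0.776
vertex -1.633 -3.12 -0.928
vertex -3.049 -3.162 0.554
endloop
endfacet
facet normal -0.690 -0.020 0.724
outer loop
vertex -2.825 -2.86 0.776
vertex -3.049 -3.162 0.554
vertex -2.668 -3.391 0.911
endloop
endfacet
facet normal 0.690 0.022 -0.723
outer loop
vertex -1.633 -3.12 -0.928
vertex -1.252 -3.349 -0.571
vertex -1.633 -3.556 -0.941
endloop
endfacet
facet normal -0.723 0.021 -0.690
outer loop
vertex -1.633 -3.12 -0.928
vertex -1.633 -3.556 -0.941
vertex -3.049 -3.162 0.554
endloop
endfacet
facet normal -0.723 0.021 -0.690
outer loop
vertex -3.049 -3.162 0.554
vertex -1.633 -3.556 -0.941
vertex -3.049 -3.598 0.541
endloop
endfacet
facet normal -0.690 -0.022 0.723
outer loop
vertex -3.049 -3.162 0.554
vertex -3.049 -3.598 0.541
vertex -2.668 -3.391 0.911
endloop
endfacet
facet normal 0.691 0.021 -0.723
outer loop
vertex -1.633 -3.556 -0.941
vertex -1.252 -3.349 -0.571
vertex -1.41 -3.871 -0.737
endloop
endfacet
facet normal -0.512 -0.692 -0.509
outer loop
vertex -1.633 -3.556 -0.941
vertex -1.41 -3.871 -0.737
vertex -3.049 -3.598 0.541
endloop
endfacet
facet normal -0.512 -0.692 -0.509
outer loop
vertex -3.049 -3.598 0.541
vertex -1.41 -3.871 -0.737
vertex -2.826 -3.913 0.745
endloop
endfacet
facet normal -0.691 -0.021 0.723
outer loop
vertex -3.049 -3.598 0.541
vertex -2.826 -3.913 0.745
vertex -2.668 -3.391 0.911
endloop
endfacet
facet normal 0.691 0.021 -0.723
outer loop
vertex -1.41 -3.871 -0.737
vertex -1.252 -3.349 -0.571
vertex -1.095 -3.88 -0.436
endloop
endfacet
facet normal -0.001 -1.000 -0.029
outer loop
vertex -1.41 -3.871 -0.737
vertex -1.095 -3.88 -0.436
vertex -2.826 -3.913 0.745
endloop
endfacet
facet normal -0.001 -1.000 -0.029
outer loop
vertex -2.826 -3.913 0.745
vertex -1.095 -3.88 -0.436
vertex -2.51 -3.922 1.046
endloop
endfacet
facet normal -0.690 -0.021 0.724
outer loop
vertex -2.826 -3.913 0.745
vertex -2.51 -3.922 1.046
vertex -2.668 -3.391 0.911
endloop
endfacet
facet normal 0.690 0.020 -0.724
outer loop
vertex -1.095 -3.88 -0.436
vertex -1.252 -3.349 -0.571
vertex -0.871 -3.578 -0.214
endloop
endfacet
facet normal 0.511 -0.722 0.467
outer loop
vertex -1.095 -3.88 -0.436
vertex -0.871 -3.578 -0.214
vertex -2.51 -3.922 1.046
endloop
endfacet
facet normal 0.511 -0.721 0.468
outer loop
vertex -2.51 -3.922 1.046
vertex -0.871 -3.578 -0.214
vertex -2.287 -3.62 1.268
endloop
endfacet
facet normal -0.690 -0.022 0.723
outer loop
vertex -2.51 -3.922 1.046
vertex -2.287 -3.62 1.268
vertex -2.668 -3.391 0.911
endloop
endfacet
facet normal 0.690 0.022 -0.723
outer loop
vertex -0.871 -3.578 -0.214
vertex -1.252 -3.349 -0.571
vertex -0.871 -3.142 -0.201
endloop
endfacet
facet normal 0.723 -0.021 0.690
outer loop
vertex -0.871 -3.578 -0.214
vertex -0.871 -3.142 -0.201
vertex -2.287 -3.62 1.268
endloop
endfacet
facet normal 0.723 -0.021 0.690
outer loop
vertex -2.287 -3.62 1.268
vertex -0.871 -3.142 -0.201
vertex -2.287 -3.184 1.281
endloop
endfacet
facet normal -0.690 -0.022 0.723
outer loop
vertex -2.287 -3.62 1.268
vertex -2.287 -3.184 1.281
vertex -2.668 -3.391 0.911
endloop
endfacet

endsolid


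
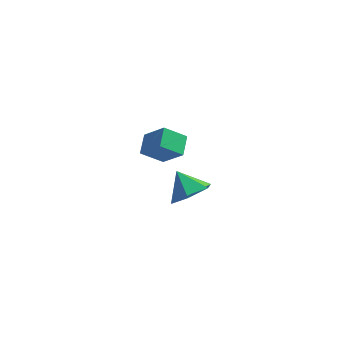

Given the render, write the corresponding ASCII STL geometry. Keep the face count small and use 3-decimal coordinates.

solid 
facet normal 0.569 -0.417 -0.709
outer loop
vertex 0.898 2.806 -1.773
vertex 0.244 2.128 -1.899
vertex 0.2 2.93 -2.406
endloop
endfacet
facet normal -0.014 0.978 0.207
outer loop
vertex 0.898 2.806 -1.773
vertex 0.2 2.93 -2.406
vertex -0.444 2.632 -1.041
endloop
endfacet
facet normal 0.569 -0.417 -0.709
outer loop
vertex 0.2 2.93 -2.406
vertex 0.244 2.128 -1.899
vertex -0.453 2.252 -2.532
endloop
endfacet
facet normal -0.693 0.700 -0.174
outer loop
vertex 0.2 2.93 -2.406
vertex -0.453 2.252 -2.532
vertex -0.444 2.632 -1.041
endloop
endfacet
facet normal 0.569 -0.417 -0.709
outer loop
vertex -0.453 2.252 -2.532
vertex 0.244 2.128 -1.899
vertex -0.409 1.45 -2.025
endloop
endfacet
facet normal -0.999 -0.044 0.017
outer loop
vertex -0.453 2.252 -2.532
vertex -0.409 1.45 -2.025
vertex -0.444 2.632 -1.041
endloop
endfacet
facet normal 0.569 -0.417 -0.709
outer loop
vertex -0.409 1.45 -2.025
vertex 0.244 2.128 -1.899
vertex 0.288 1.326 -1.392
endloop
endfacet
facet normal -0.626 -0.510 0.590
outer loop
vertex -0.409 1.45 -2.025
vertex 0.288 1.326 -1.392
vertex -0.444 2.632 -1.041
endloop
endfacet
facet normal 0.569 -0.417 -0.709
outer loop
vertex 0.288 1.326 -1.392
vertex 0.244 2.128 -1.899
vertex 0.942 2.004 -1.266
endloop
endfacet
facet normal 0.053 -0.231 0.971
outer loop
vertex 0.288 1.326 -1.392
vertex 0.942 2.004 -1.266
vertex -0.444 2.632 -1.041
endloop
endfacet
facet normal 0.569 -0.417 -0.709
outer loop
vertex 0.942 2.004 -1.266
vertex 0.244 2.128 -1.899
vertex 0.898 2.806 -1.773
endloop
endfacet
facet normal 0.359 0.513 0.780
outer loop
vertex 0.942 2.004 -1.266
vertex 0.898 2.806 -1.773
vertex -0.444 2.632 -1.041
endloop
endfacet
facet normal -0.653 0.284 -0.702
outer loop
vertex -1.2 -0.326 2.606
vertex -1.226 0.509 2.968
vertex -0.39 -0.026 1.974
endloop
endfacet
facet normal 0.029 -0.917 -0.398
outer loop
vertex 0.446 -0.389 2.872
vertex -1.2 -0.326 2.606
vertex -0.39 -0.026 1.974
endloop
endfacet
facet normal -0.654 0.282 -0.702
outer loop
vertex -0.39 -0.026 1.974
vertex -1.226 0.509 2.968
vertex -0.417 0.809 2.335
endloop
endfacet
facet normal 0.756 0.280 -0.591
outer loop
vertex -0.417 0.809 2.335
vertex 0.446 -0.389 2.872
vertex -0.39 -0.026 1.974
endloop
endfacet
facet normal -0.756 -0.280 0.591
outer loop
vertex -1.2 -0.326 2.606
vertex -0.39 0.146 3.866
vertex -1.226 0.509 2.968
endloop
endfacet
facet normal 0.029 -0.917 -0.397
outer loop
vertex -0.363 -0.689 3.505
vertex -1.2 -0.326 2.606
vertex 0.446 -0.389 2.872
endloop
endfacet
facet normal -0.756 -0.280 0.591
outer loop
vertex -0.363 -0.689 3.505
vertex -0.39 0.146 3.866
vertex -1.2 -0.326 2.606
endloop
endfacet
facet normal -0.029 0.917 0.398
outer loop
vertex -1.226 0.509 2.968
vertex -0.39 0.146 3.866
vertex -0.417 0.809 2.335
endloop
endfacet
facet normal 0.756 0.280 -0.591
outer loop
vertex 0.42 0.446 3.234
vertex 0.446 -0.389 2.872
vertex -0.417 0.809 2.335
endloop
endfacet
facet normal -0.029 0.917 0.398
outer loop
vertex -0.417 0.809 2.335
vertex -0.39 0.146 3.866
vertex 0.42 0.446 3.234
endloop
endfacet
facet normal 0.654 -0.284 0.701
outer loop
vertex 0.42 0.446 3.234
vertex -0.363 -0.689 3.505
vertex 0.446 -0.389 2.872
endloop
endfacet
facet normal 0.653 -0.283 0.703
outer loop
vertex -0.39 0.146 3.866
vertex -0.363 -0.689 3.505
vertex 0.42 0.446 3.234
endloop
endfacet

endsolid


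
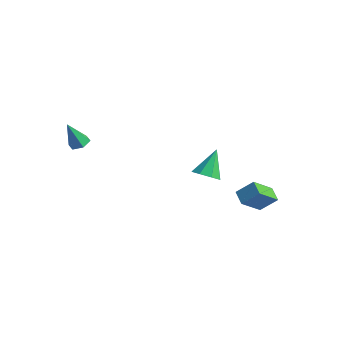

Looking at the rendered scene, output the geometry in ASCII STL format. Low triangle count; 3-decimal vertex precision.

solid 
facet normal -0.581 -0.477 -0.659
outer loop
vertex 3.01 2.047 -3.689
vertex 2.295 2.504 -3.389
vertex 3.324 3.324 -4.889
endloop
endfacet
facet normal 0.795 -0.508 -0.333
outer loop
vertex 4.045 3.916 -4.071
vertex 3.01 2.047 -3.689
vertex 3.324 3.324 -4.889
endloop
endfacet
facet normal -0.581 -0.477 -0.659
outer loop
vertex 3.324 3.324 -4.889
vertex 2.295 2.504 -3.389
vertex 2.609 3.781 -4.589
endloop
endfacet
facet normal 0.176 0.717 -0.674
outer loop
vertex 2.609 3.781 -4.589
vertex 4.045 3.916 -4.071
vertex 3.324 3.324 -4.889
endloop
endfacet
facet normal -0.176 -0.717 0.674
outer loop
vertex 3.01 2.047 -3.689
vertex 3.016 3.096 -2.571
vertex 2.295 2.504 -3.389
endloop
endfacet
facet normal 0.795 -0.508 -0.333
outer loop
vertex 3.731 2.639 -2.871
vertex 3.01 2.047 -3.689
vertex 4.045 3.916 -4.071
endloop
endfacet
facet normal -0.176 -0.717 0.674
outer loop
vertex 3.731 2.639 -2.871
vertex 3.016 3.096 -2.571
vertex 3.01 2.047 -3.689
endloop
endfacet
facet normal -0.795 0.508 0.333
outer loop
vertex 2.295 2.504 -3.389
vertex 3.016 3.096 -2.571
vertex 2.609 3.781 -4.589
endloop
endfacet
facet normal 0.176 0.717 -0.674
outer loop
vertex 3.33 4.373 -3.771
vertex 4.045 3.916 -4.071
vertex 2.609 3.781 -4.589
endloop
endfacet
facet normal -0.795 0.508 0.333
outer loop
vertex 2.609 3.781 -4.589
vertex 3.016 3.096 -2.571
vertex 3.33 4.373 -3.771
endloop
endfacet
facet normal 0.581 0.477 0.659
outer loop
vertex 3.33 4.373 -3.771
vertex 3.731 2.639 -2.871
vertex 4.045 3.916 -4.071
endloop
endfacet
facet normal 0.581 0.477 0.659
outer loop
vertex 3.016 3.096 -2.571
vertex 3.731 2.639 -2.871
vertex 3.33 4.373 -3.771
endloop
endfacet
facet normal 0.107 -0.666 -0.738
outer loop
vertex 0.674 3.317 -3.713
vertex 0.107 2.788 -3.318
vertex 0.045 3.428 -3.904
endloop
endfacet
facet normal 0.243 0.935 -0.258
outer loop
vertex 0.674 3.317 -3.713
vertex 0.045 3.428 -3.904
vertex -0.087 3.992 -1.982
endloop
endfacet
facet normal 0.109 -0.666 -0.738
outer loop
vertex 0.045 3.428 -3.904
vertex 0.107 2.788 -3.318
vertex -0.546 3.163 -3.752
endloop
endfacet
facet normal -0.452 0.847 -0.280
outer loop
vertex 0.045 3.428 -3.904
vertex -0.546 3.163 -3.752
vertex -0.087 3.992 -1.982
endloop
endfacet
facet normal 0.108 -0.666 -0.738
outer loop
vertex -0.546 3.163 -3.752
vertex 0.107 2.788 -3.318
vertex -0.755 2.679 -3.346
endloop
endfacet
facet normal -0.906 0.422 0.037
outer loop
vertex -0.546 3.163 -3.752
vertex -0.755 2.679 -3.346
vertex -0.087 3.992 -1.982
endloop
endfacet
facet normal 0.108 -0.665 -0.739
outer loop
vertex -0.755 2.679 -3.346
vertex 0.107 2.788 -3.318
vertex -0.459 2.258 -2.924
endloop
endfacet
facet normal -0.856 -0.092 0.508
outer loop
vertex -0.755 2.679 -3.346
vertex -0.459 2.258 -2.924
vertex -0.087 3.992 -1.982
endloop
endfacet
facet normal 0.109 -0.665 -0.738
outer loop
vertex -0.459 2.258 -2.924
vertex 0.107 2.788 -3.318
vertex 0.169 2.148 -2.732
endloop
endfacet
facet normal -0.331 -0.395 0.857
outer loop
vertex -0.459 2.258 -2.924
vertex 0.169 2.148 -2.732
vertex -0.087 3.992 -1.982
endloop
endfacet
facet normal 0.107 -0.666 -0.738
outer loop
vertex 0.169 2.148 -2.732
vertex 0.107 2.788 -3.318
vertex 0.761 2.412 -2.884
endloop
endfacet
facet normal 0.363 -0.307 0.880
outer loop
vertex 0.169 2.148 -2.732
vertex 0.761 2.412 -2.884
vertex -0.087 3.992 -1.982
endloop
endfacet
facet normal 0.106 -0.666 -0.738
outer loop
vertex 0.761 2.412 -2.884
vertex 0.107 2.788 -3.318
vertex 0.97 2.896 -3.291
endloop
endfacet
facet normal 0.819 0.119 0.562
outer loop
vertex 0.761 2.412 -2.884
vertex 0.97 2.896 -3.291
vertex -0.087 3.992 -1.982
endloop
endfacet
facet normal 0.106 -0.666 -0.739
outer loop
vertex 0.97 2.896 -3.291
vertex 0.107 2.788 -3.318
vertex 0.674 3.317 -3.713
endloop
endfacet
facet normal 0.769 0.632 0.091
outer loop
vertex 0.97 2.896 -3.291
vertex 0.674 3.317 -3.713
vertex -0.087 3.992 -1.982
endloop
endfacet
facet normal 0.288 0.252 -0.924
outer loop
vertex -2.524 -4.051 1.973
vertex -3.044 -3.742 1.895
vertex -2.553 -3.461 2.125
endloop
endfacet
facet normal 0.814 -0.107 0.570
outer loop
vertex -2.524 -4.051 1.973
vertex -2.553 -3.461 2.125
vertex -3.496 -4.138 3.345
endloop
endfacet
facet normal 0.288 0.253 -0.924
outer loop
vertex -2.553 -3.461 2.125
vertex -3.044 -3.742 1.895
vertex -3.074 -3.152 2.047
endloop
endfacet
facet normal 0.321 0.701 0.637
outer loop
vertex -2.553 -3.461 2.125
vertex -3.074 -3.152 2.047
vertex -3.496 -4.138 3.345
endloop
endfacet
facet normal 0.289 0.253 -0.924
outer loop
vertex -3.074 -3.152 2.047
vertex -3.044 -3.742 1.895
vertex -3.564 -3.433 1.817
endloop
endfacet
facet normal -0.586 0.726 0.361
outer loop
vertex -3.074 -3.152 2.047
vertex -3.564 -3.433 1.817
vertex -3.496 -4.138 3.345
endloop
endfacet
facet normal 0.289 0.253 -0.924
outer loop
vertex -3.564 -3.433 1.817
vertex -3.044 -3.742 1.895
vertex -3.534 -4.023 1.665
endloop
endfacet
facet normal -0.998 -0.056 0.019
outer loop
vertex -3.564 -3.433 1.817
vertex -3.534 -4.023 1.665
vertex -3.496 -4.138 3.345
endloop
endfacet
facet normal 0.289 0.253 -0.924
outer loop
vertex -3.534 -4.023 1.665
vertex -3.044 -3.742 1.895
vertex -3.014 -4.332 1.743
endloop
endfacet
facet normal -0.505 -0.862 -0.048
outer loop
vertex -3.534 -4.023 1.665
vertex -3.014 -4.332 1.743
vertex -3.496 -4.138 3.345
endloop
endfacet
facet normal 0.289 0.253 -0.924
outer loop
vertex -3.014 -4.332 1.743
vertex -3.044 -3.742 1.895
vertex -2.524 -4.051 1.973
endloop
endfacet
facet normal 0.402 -0.887 0.228
outer loop
vertex -3.014 -4.332 1.743
vertex -2.524 -4.051 1.973
vertex -3.496 -4.138 3.345
endloop
endfacet

endsolid


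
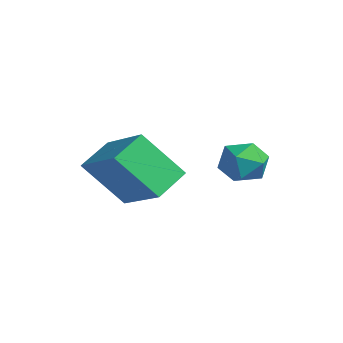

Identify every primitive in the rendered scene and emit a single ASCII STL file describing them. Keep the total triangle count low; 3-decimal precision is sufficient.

solid 
facet normal -0.510 0.860 -0.007
outer loop
vertex -2.636 2.667 -0.003
vertex -2.793 2.58 0.732
vertex -2.167 2.949 0.52
endloop
endfacet
facet normal 0.017 0.874 -0.486
outer loop
vertex -2.636 2.667 -0.003
vertex -2.167 2.949 0.52
vertex -1.887 2.603 -0.092
endloop
endfacet
facet normal -0.083 0.332 -0.940
outer loop
vertex -2.636 2.667 -0.003
vertex -1.887 2.603 -0.092
vertex -2.34 2.019 -0.258
endloop
endfacet
facet normal -0.674 -0.017 -0.739
outer loop
vertex -2.636 2.667 -0.003
vertex -2.34 2.019 -0.258
vertex -2.899 2.005 0.252
endloop
endfacet
facet normal -0.937 0.309 -0.164
outer loop
vertex -2.636 2.667 -0.003
vertex -2.899 2.005 0.252
vertex -2.793 2.58 0.732
endloop
endfacet
facet normal 0.632 0.762 -0.141
outer loop
vertex -1.887 2.603 -0.092
vertex -2.167 2.949 0.52
vertex -1.581 2.475 0.588
endloop
endfacet
facet normal -0.221 0.740 0.635
outer loop
vertex -2.167 2.949 0.52
vertex -2.793 2.58 0.732
vertex -2.14 2.461 1.098
endloop
endfacet
facet normal -0.912 -0.151 0.382
outer loop
vertex -2.793 2.58 0.732
vertex -2.899 2.005 0.252
vertex -2.593 1.877 0.932
endloop
endfacet
facet normal -0.485 -0.679 -0.551
outer loop
vertex -2.899 2.005 0.252
vertex -2.34 2.019 -0.258
vertex -2.313 1.531 0.32
endloop
endfacet
facet normal 0.470 -0.115 -0.875
outer loop
vertex -2.34 2.019 -0.258
vertex -1.887 2.603 -0.092
vertex -1.687 1.9 0.108
endloop
endfacet
facet normal 0.674 0.017 0.739
outer loop
vertex -1.844 1.813 0.843
vertex -1.581 2.475 0.588
vertex -2.14 2.461 1.098
endloop
endfacet
facet normal 0.083 -0.332 0.940
outer loop
vertex -1.844 1.813 0.843
vertex -2.14 2.461 1.098
vertex -2.593 1.877 0.932
endloop
endfacet
facet normal -0.017 -0.874 0.486
outer loop
vertex -1.844 1.813 0.843
vertex -2.593 1.877 0.932
vertex -2.313 1.531 0.32
endloop
endfacet
facet normal 0.510 -0.860 0.007
outer loop
vertex -1.844 1.813 0.843
vertex -2.313 1.531 0.32
vertex -1.687 1.9 0.108
endloop
endfacet
facet normal 0.937 -0.309 0.164
outer loop
vertex -1.844 1.813 0.843
vertex -1.687 1.9 0.108
vertex -1.581 2.475 0.588
endloop
endfacet
facet normal 0.485 0.679 0.551
outer loop
vertex -2.14 2.461 1.098
vertex -1.581 2.475 0.588
vertex -2.167 2.949 0.52
endloop
endfacet
facet normal -0.470 0.115 0.875
outer loop
vertex -2.593 1.877 0.932
vertex -2.14 2.461 1.098
vertex -2.793 2.58 0.732
endloop
endfacet
facet normal -0.632 -0.762 0.141
outer loop
vertex -2.313 1.531 0.32
vertex -2.593 1.877 0.932
vertex -2.899 2.005 0.252
endloop
endfacet
facet normal 0.221 -0.740 -0.635
outer loop
vertex -1.687 1.9 0.108
vertex -2.313 1.531 0.32
vertex -2.34 2.019 -0.258
endloop
endfacet
facet normal 0.912 0.151 -0.382
outer loop
vertex -1.581 2.475 0.588
vertex -1.687 1.9 0.108
vertex -1.887 2.603 -0.092
endloop
endfacet
facet normal -0.879 -0.125 -0.461
outer loop
vertex -4.407 -1.414 0.11
vertex -4.815 -0.474 0.632
vertex -3.844 -0.425 -1.232
endloop
endfacet
facet normal 0.354 -0.818 -0.454
outer loop
vertex -2.165 -0.186 -0.352
vertex -4.407 -1.414 0.11
vertex -3.844 -0.425 -1.232
endloop
endfacet
facet normal -0.879 -0.124 -0.461
outer loop
vertex -3.844 -0.425 -1.232
vertex -4.815 -0.474 0.632
vertex -4.251 0.516 -0.71
endloop
endfacet
facet normal 0.320 0.562 -0.763
outer loop
vertex -4.251 0.516 -0.71
vertex -2.165 -0.186 -0.352
vertex -3.844 -0.425 -1.232
endloop
endfacet
facet normal -0.320 -0.562 0.763
outer loop
vertex -4.407 -1.414 0.11
vertex -3.136 -0.235 1.512
vertex -4.815 -0.474 0.632
endloop
endfacet
facet normal 0.354 -0.817 -0.454
outer loop
vertex -2.729 -1.176 0.99
vertex -4.407 -1.414 0.11
vertex -2.165 -0.186 -0.352
endloop
endfacet
facet normal -0.320 -0.562 0.763
outer loop
vertex -2.729 -1.176 0.99
vertex -3.136 -0.235 1.512
vertex -4.407 -1.414 0.11
endloop
endfacet
facet normal -0.354 0.817 0.454
outer loop
vertex -4.815 -0.474 0.632
vertex -3.136 -0.235 1.512
vertex -4.251 0.516 -0.71
endloop
endfacet
facet normal 0.320 0.562 -0.762
outer loop
vertex -2.573 0.754 0.17
vertex -2.165 -0.186 -0.352
vertex -4.251 0.516 -0.71
endloop
endfacet
facet normal -0.354 0.818 0.454
outer loop
vertex -4.251 0.516 -0.71
vertex -3.136 -0.235 1.512
vertex -2.573 0.754 0.17
endloop
endfacet
facet normal 0.878 0.125 0.461
outer loop
vertex -2.573 0.754 0.17
vertex -2.729 -1.176 0.99
vertex -2.165 -0.186 -0.352
endloop
endfacet
facet normal 0.879 0.125 0.461
outer loop
vertex -3.136 -0.235 1.512
vertex -2.729 -1.176 0.99
vertex -2.573 0.754 0.17
endloop
endfacet

endsolid


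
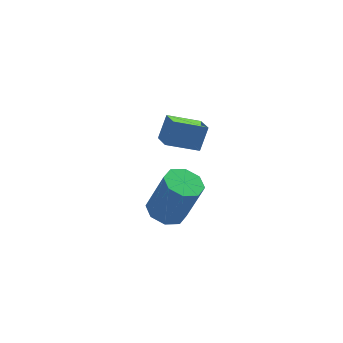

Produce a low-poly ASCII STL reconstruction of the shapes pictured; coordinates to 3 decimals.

solid 
facet normal -0.289 0.192 -0.938
outer loop
vertex 0.299 -2.798 -2.384
vertex -0.442 -2.393 -2.073
vertex 0.393 -2.124 -2.275
endloop
endfacet
facet normal 0.948 -0.082 -0.309
outer loop
vertex 0.299 -2.798 -2.384
vertex 0.393 -2.124 -2.275
vertex 0.923 -3.212 -0.358
endloop
endfacet
facet normal 0.948 -0.082 -0.309
outer loop
vertex 0.923 -3.212 -0.358
vertex 0.393 -2.124 -2.275
vertex 1.017 -2.539 -0.249
endloop
endfacet
facet normal 0.289 -0.192 0.938
outer loop
vertex 0.923 -3.212 -0.358
vertex 1.017 -2.539 -0.249
vertex 0.182 -2.807 -0.047
endloop
endfacet
facet normal -0.289 0.191 -0.938
outer loop
vertex 0.393 -2.124 -2.275
vertex -0.442 -2.393 -2.073
vertex -0.003 -1.608 -2.048
endloop
endfacet
facet normal 0.766 0.634 -0.106
outer loop
vertex 0.393 -2.124 -2.275
vertex -0.003 -1.608 -2.048
vertex 1.017 -2.539 -0.249
endloop
endfacet
facet normal 0.766 0.634 -0.107
outer loop
vertex 1.017 -2.539 -0.249
vertex -0.003 -1.608 -2.048
vertex 0.621 -2.022 -0.022
endloop
endfacet
facet normal 0.288 -0.191 0.938
outer loop
vertex 1.017 -2.539 -0.249
vertex 0.621 -2.022 -0.022
vertex 0.182 -2.807 -0.047
endloop
endfacet
facet normal -0.290 0.192 -0.938
outer loop
vertex -0.003 -1.608 -2.048
vertex -0.442 -2.393 -2.073
vertex -0.655 -1.551 -1.835
endloop
endfacet
facet normal 0.137 0.978 0.158
outer loop
vertex -0.003 -1.608 -2.048
vertex -0.655 -1.551 -1.835
vertex 0.621 -2.022 -0.022
endloop
endfacet
facet normal 0.136 0.978 0.159
outer loop
vertex 0.621 -2.022 -0.022
vertex -0.655 -1.551 -1.835
vertex -0.031 -1.966 0.191
endloop
endfacet
facet normal 0.290 -0.192 0.938
outer loop
vertex 0.621 -2.022 -0.022
vertex -0.031 -1.966 0.191
vertex 0.182 -2.807 -0.047
endloop
endfacet
facet normal -0.289 0.192 -0.938
outer loop
vertex -0.655 -1.551 -1.835
vertex -0.442 -2.393 -2.073
vertex -1.183 -1.988 -1.762
endloop
endfacet
facet normal -0.574 0.749 0.330
outer loop
vertex -0.655 -1.551 -1.835
vertex -1.183 -1.988 -1.762
vertex -0.031 -1.966 0.191
endloop
endfacet
facet normal -0.574 0.750 0.330
outer loop
vertex -0.031 -1.966 0.191
vertex -1.183 -1.988 -1.762
vertex -0.559 -2.402 0.264
endloop
endfacet
facet normal 0.289 -0.192 0.938
outer loop
vertex -0.031 -1.966 0.191
vertex -0.559 -2.402 0.264
vertex 0.182 -2.807 -0.047
endloop
endfacet
facet normal -0.289 0.192 -0.938
outer loop
vertex -1.183 -1.988 -1.762
vertex -0.442 -2.393 -2.073
vertex -1.277 -2.661 -1.871
endloop
endfacet
facet normal -0.948 0.082 0.309
outer loop
vertex -1.183 -1.988 -1.762
vertex -1.277 -2.661 -1.871
vertex -0.559 -2.402 0.264
endloop
endfacet
facet normal -0.948 0.082 0.309
outer loop
vertex -0.559 -2.402 0.264
vertex -1.277 -2.661 -1.871
vertex -0.653 -3.076 0.155
endloop
endfacet
facet normal 0.289 -0.192 0.938
outer loop
vertex -0.559 -2.402 0.264
vertex -0.653 -3.076 0.155
vertex 0.182 -2.807 -0.047
endloop
endfacet
facet normal -0.288 0.191 -0.938
outer loop
vertex -1.277 -2.661 -1.871
vertex -0.442 -2.393 -2.073
vertex -0.881 -3.178 -2.098
endloop
endfacet
facet normal -0.766 -0.634 0.106
outer loop
vertex -1.277 -2.661 -1.871
vertex -0.881 -3.178 -2.098
vertex -0.653 -3.076 0.155
endloop
endfacet
facet normal -0.766 -0.634 0.106
outer loop
vertex -0.653 -3.076 0.155
vertex -0.881 -3.178 -2.098
vertex -0.257 -3.592 -0.072
endloop
endfacet
facet normal 0.289 -0.191 0.938
outer loop
vertex -0.653 -3.076 0.155
vertex -0.257 -3.592 -0.072
vertex 0.182 -2.807 -0.047
endloop
endfacet
facet normal -0.290 0.192 -0.938
outer loop
vertex -0.881 -3.178 -2.098
vertex -0.442 -2.393 -2.073
vertex -0.229 -3.234 -2.311
endloop
endfacet
facet normal -0.136 -0.978 -0.158
outer loop
vertex -0.881 -3.178 -2.098
vertex -0.229 -3.234 -2.311
vertex -0.257 -3.592 -0.072
endloop
endfacet
facet normal -0.137 -0.978 -0.158
outer loop
vertex -0.257 -3.592 -0.072
vertex -0.229 -3.234 -2.311
vertex 0.395 -3.649 -0.285
endloop
endfacet
facet normal 0.290 -0.192 0.938
outer loop
vertex -0.257 -3.592 -0.072
vertex 0.395 -3.649 -0.285
vertex 0.182 -2.807 -0.047
endloop
endfacet
facet normal -0.289 0.192 -0.938
outer loop
vertex -0.229 -3.234 -2.311
vertex -0.442 -2.393 -2.073
vertex 0.299 -2.798 -2.384
endloop
endfacet
facet normal 0.573 -0.750 -0.330
outer loop
vertex -0.229 -3.234 -2.311
vertex 0.299 -2.798 -2.384
vertex 0.395 -3.649 -0.285
endloop
endfacet
facet normal 0.574 -0.749 -0.330
outer loop
vertex 0.395 -3.649 -0.285
vertex 0.299 -2.798 -2.384
vertex 0.923 -3.212 -0.358
endloop
endfacet
facet normal 0.289 -0.192 0.938
outer loop
vertex 0.395 -3.649 -0.285
vertex 0.923 -3.212 -0.358
vertex 0.182 -2.807 -0.047
endloop
endfacet
facet normal -0.456 -0.278 -0.845
outer loop
vertex 0.379 -3.791 2.822
vertex -0.952 -3.378 3.404
vertex 0.498 -2.907 2.467
endloop
endfacet
facet normal 0.881 -0.274 -0.386
outer loop
vertex 1.032 -2.582 3.456
vertex 0.379 -3.791 2.822
vertex 0.498 -2.907 2.467
endloop
endfacet
facet normal -0.456 -0.277 -0.846
outer loop
vertex 0.498 -2.907 2.467
vertex -0.952 -3.378 3.404
vertex -0.833 -2.494 3.05
endloop
endfacet
facet normal 0.124 0.921 -0.370
outer loop
vertex -0.833 -2.494 3.05
vertex 1.032 -2.582 3.456
vertex 0.498 -2.907 2.467
endloop
endfacet
facet normal -0.124 -0.921 0.370
outer loop
vertex 0.379 -3.791 2.822
vertex -0.418 -3.053 4.393
vertex -0.952 -3.378 3.404
endloop
endfacet
facet normal 0.881 -0.273 -0.386
outer loop
vertex 0.913 -3.466 3.81
vertex 0.379 -3.791 2.822
vertex 1.032 -2.582 3.456
endloop
endfacet
facet normal -0.124 -0.921 0.370
outer loop
vertex 0.913 -3.466 3.81
vertex -0.418 -3.053 4.393
vertex 0.379 -3.791 2.822
endloop
endfacet
facet normal -0.881 0.273 0.386
outer loop
vertex -0.952 -3.378 3.404
vertex -0.418 -3.053 4.393
vertex -0.833 -2.494 3.05
endloop
endfacet
facet normal 0.124 0.921 -0.370
outer loop
vertex -0.299 -2.169 4.038
vertex 1.032 -2.582 3.456
vertex -0.833 -2.494 3.05
endloop
endfacet
facet normal -0.881 0.274 0.386
outer loop
vertex -0.833 -2.494 3.05
vertex -0.418 -3.053 4.393
vertex -0.299 -2.169 4.038
endloop
endfacet
facet normal 0.456 0.277 0.846
outer loop
vertex -0.299 -2.169 4.038
vertex 0.913 -3.466 3.81
vertex 1.032 -2.582 3.456
endloop
endfacet
facet normal 0.456 0.278 0.845
outer loop
vertex -0.418 -3.053 4.393
vertex 0.913 -3.466 3.81
vertex -0.299 -2.169 4.038
endloop
endfacet

endsolid


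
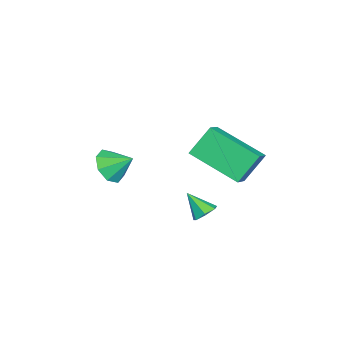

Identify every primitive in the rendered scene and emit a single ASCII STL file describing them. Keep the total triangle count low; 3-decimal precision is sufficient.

solid 
facet normal -0.425 0.477 0.769
outer loop
vertex 0.986 -0.444 4.251
vertex 1.645 1.438 3.447
vertex 0.092 -0.364 3.707
endloop
endfacet
facet normal -0.306 -0.876 0.374
outer loop
vertex 0.675 -1.018 2.653
vertex 0.986 -0.444 4.251
vertex 0.092 -0.364 3.707
endloop
endfacet
facet normal -0.426 0.478 0.768
outer loop
vertex 0.092 -0.364 3.707
vertex 1.645 1.438 3.447
vertex 0.751 1.518 2.902
endloop
endfacet
facet normal -0.852 0.076 -0.519
outer loop
vertex 0.751 1.518 2.902
vertex 0.675 -1.018 2.653
vertex 0.092 -0.364 3.707
endloop
endfacet
facet normal 0.852 -0.077 0.519
outer loop
vertex 0.986 -0.444 4.251
vertex 2.228 0.784 2.393
vertex 1.645 1.438 3.447
endloop
endfacet
facet normal -0.306 -0.875 0.374
outer loop
vertex 1.569 -1.098 3.198
vertex 0.986 -0.444 4.251
vertex 0.675 -1.018 2.653
endloop
endfacet
facet normal 0.851 -0.076 0.519
outer loop
vertex 1.569 -1.098 3.198
vertex 2.228 0.784 2.393
vertex 0.986 -0.444 4.251
endloop
endfacet
facet normal 0.306 0.875 -0.374
outer loop
vertex 1.645 1.438 3.447
vertex 2.228 0.784 2.393
vertex 0.751 1.518 2.902
endloop
endfacet
facet normal -0.851 0.076 -0.519
outer loop
vertex 1.334 0.864 1.849
vertex 0.675 -1.018 2.653
vertex 0.751 1.518 2.902
endloop
endfacet
facet normal 0.306 0.875 -0.374
outer loop
vertex 0.751 1.518 2.902
vertex 2.228 0.784 2.393
vertex 1.334 0.864 1.849
endloop
endfacet
facet normal 0.426 -0.477 -0.769
outer loop
vertex 1.334 0.864 1.849
vertex 1.569 -1.098 3.198
vertex 0.675 -1.018 2.653
endloop
endfacet
facet normal 0.425 -0.478 -0.769
outer loop
vertex 2.228 0.784 2.393
vertex 1.569 -1.098 3.198
vertex 1.334 0.864 1.849
endloop
endfacet
facet normal 0.265 0.660 -0.703
outer loop
vertex 4.294 0.058 2.065
vertex 3.862 -0.037 1.813
vertex 3.949 0.313 2.174
endloop
endfacet
facet normal 0.417 0.184 0.890
outer loop
vertex 4.294 0.058 2.065
vertex 3.949 0.313 2.174
vertex 3.578 -0.743 2.567
endloop
endfacet
facet normal 0.265 0.660 -0.703
outer loop
vertex 3.949 0.313 2.174
vertex 3.862 -0.037 1.813
vertex 3.538 0.304 2.011
endloop
endfacet
facet normal -0.341 0.431 0.836
outer loop
vertex 3.949 0.313 2.174
vertex 3.538 0.304 2.011
vertex 3.578 -0.743 2.567
endloop
endfacet
facet normal 0.264 0.659 -0.704
outer loop
vertex 3.538 0.304 2.011
vertex 3.862 -0.037 1.813
vertex 3.37 0.038 1.699
endloop
endfacet
facet normal -0.919 0.157 0.361
outer loop
vertex 3.538 0.304 2.011
vertex 3.37 0.038 1.699
vertex 3.578 -0.743 2.567
endloop
endfacet
facet normal 0.264 0.659 -0.705
outer loop
vertex 3.37 0.038 1.699
vertex 3.862 -0.037 1.813
vertex 3.573 -0.285 1.473
endloop
endfacet
facet normal -0.884 -0.432 -0.177
outer loop
vertex 3.37 0.038 1.699
vertex 3.573 -0.285 1.473
vertex 3.578 -0.743 2.567
endloop
endfacet
facet normal 0.265 0.658 -0.705
outer loop
vertex 3.573 -0.285 1.473
vertex 3.862 -0.037 1.813
vertex 3.993 -0.421 1.504
endloop
endfacet
facet normal -0.261 -0.891 -0.372
outer loop
vertex 3.573 -0.285 1.473
vertex 3.993 -0.421 1.504
vertex 3.578 -0.743 2.567
endloop
endfacet
facet normal 0.264 0.658 -0.705
outer loop
vertex 3.993 -0.421 1.504
vertex 3.862 -0.037 1.813
vertex 4.314 -0.268 1.767
endloop
endfacet
facet normal 0.480 -0.874 -0.077
outer loop
vertex 3.993 -0.421 1.504
vertex 4.314 -0.268 1.767
vertex 3.578 -0.743 2.567
endloop
endfacet
facet normal 0.265 0.659 -0.703
outer loop
vertex 4.314 -0.268 1.767
vertex 3.862 -0.037 1.813
vertex 4.294 0.058 2.065
endloop
endfacet
facet normal 0.781 -0.395 0.484
outer loop
vertex 4.314 -0.268 1.767
vertex 4.294 0.058 2.065
vertex 3.578 -0.743 2.567
endloop
endfacet
facet normal -0.106 -0.810 -0.577
outer loop
vertex 2.16 -3.523 1.675
vertex 1.803 -3.894 2.262
vertex 1.568 -3.442 1.67
endloop
endfacet
facet normal 0.130 0.925 -0.356
outer loop
vertex 2.16 -3.523 1.675
vertex 1.568 -3.442 1.67
vertex 1.917 -3.026 2.878
endloop
endfacet
facet normal -0.106 -0.810 -0.576
outer loop
vertex 1.568 -3.442 1.67
vertex 1.803 -3.894 2.262
vertex 1.115 -3.626 2.012
endloop
endfacet
facet normal -0.474 0.866 -0.161
outer loop
vertex 1.568 -3.442 1.67
vertex 1.115 -3.626 2.012
vertex 1.917 -3.026 2.878
endloop
endfacet
facet normal -0.106 -0.810 -0.577
outer loop
vertex 1.115 -3.626 2.012
vertex 1.803 -3.894 2.262
vertex 1.064 -3.967 2.5
endloop
endfacet
facet normal -0.763 0.565 0.315
outer loop
vertex 1.115 -3.626 2.012
vertex 1.064 -3.967 2.5
vertex 1.917 -3.026 2.878
endloop
endfacet
facet normal -0.105 -0.811 -0.576
outer loop
vertex 1.064 -3.967 2.5
vertex 1.803 -3.894 2.262
vertex 1.447 -4.264 2.848
endloop
endfacet
facet normal -0.571 0.197 0.797
outer loop
vertex 1.064 -3.967 2.5
vertex 1.447 -4.264 2.848
vertex 1.917 -3.026 2.878
endloop
endfacet
facet normal -0.106 -0.810 -0.576
outer loop
vertex 1.447 -4.264 2.848
vertex 1.803 -3.894 2.262
vertex 2.039 -4.345 2.853
endloop
endfacet
facet normal -0.011 -0.020 1.000
outer loop
vertex 1.447 -4.264 2.848
vertex 2.039 -4.345 2.853
vertex 1.917 -3.026 2.878
endloop
endfacet
facet normal -0.106 -0.810 -0.576
outer loop
vertex 2.039 -4.345 2.853
vertex 1.803 -3.894 2.262
vertex 2.492 -4.161 2.511
endloop
endfacet
facet normal 0.592 0.039 0.805
outer loop
vertex 2.039 -4.345 2.853
vertex 2.492 -4.161 2.511
vertex 1.917 -3.026 2.878
endloop
endfacet
facet normal -0.106 -0.811 -0.576
outer loop
vertex 2.492 -4.161 2.511
vertex 1.803 -3.894 2.262
vertex 2.543 -3.821 2.023
endloop
endfacet
facet normal 0.881 0.340 0.329
outer loop
vertex 2.492 -4.161 2.511
vertex 2.543 -3.821 2.023
vertex 1.917 -3.026 2.878
endloop
endfacet
facet normal -0.106 -0.810 -0.577
outer loop
vertex 2.543 -3.821 2.023
vertex 1.803 -3.894 2.262
vertex 2.16 -3.523 1.675
endloop
endfacet
facet normal 0.690 0.708 -0.153
outer loop
vertex 2.543 -3.821 2.023
vertex 2.16 -3.523 1.675
vertex 1.917 -3.026 2.878
endloop
endfacet

endsolid
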